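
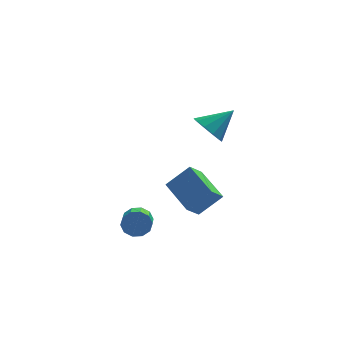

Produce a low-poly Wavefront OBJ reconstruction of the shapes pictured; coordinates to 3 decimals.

v 1.08 0.978 1.501
v 1.651 0.715 0.944
v 2.18 1.422 2.419
v 1.54 1.211 0.838
v 1.253 1.618 0.985
v 0.9 1.78 1.329
v 0.616 1.636 1.739
v 0.509 1.241 2.058
v 0.62 0.745 2.164
v 0.908 0.338 2.017
v 1.261 0.176 1.673
v 1.545 0.32 1.263
v 0.791 2.209 -4.266
v 0.251 1.653 -3.634
v -0.057 3.795 -3.596
v -0.597 3.239 -2.964
v 1.837 2.341 -3.256
v 1.297 1.785 -2.624
v 0.989 3.927 -2.586
v 0.449 3.371 -1.954
v -1.839 1.352 -4.037
v -1.6 1.112 -4.616
v -1.662 -0.291 -4.061
v -1.901 -0.052 -3.483
v -1.278 1.196 -4.369
v -1.34 -0.208 -3.815
v -1.17 1.338 -3.995
v -1.233 -0.065 -3.441
v -1.318 1.486 -3.638
v -1.38 0.083 -3.084
v -1.664 1.583 -3.433
v -1.727 0.179 -2.879
v -2.078 1.591 -3.459
v -2.14 0.188 -2.904
v -2.4 1.508 -3.705
v -2.462 0.104 -3.151
v -2.507 1.365 -4.079
v -2.57 -0.038 -3.525
v -2.36 1.217 -4.436
v -2.422 -0.186 -3.882
v -2.013 1.121 -4.641
v -2.076 -0.283 -4.087
f 2 1 4
f 2 4 3
f 4 1 5
f 4 5 3
f 5 1 6
f 5 6 3
f 6 1 7
f 6 7 3
f 7 1 8
f 7 8 3
f 8 1 9
f 8 9 3
f 9 1 10
f 9 10 3
f 10 1 11
f 10 11 3
f 11 1 12
f 11 12 3
f 12 1 2
f 12 2 3
f 14 16 13
f 17 14 13
f 13 16 15
f 15 17 13
f 14 20 16
f 18 14 17
f 18 20 14
f 16 20 15
f 19 17 15
f 15 20 19
f 19 18 17
f 20 18 19
f 22 21 25
f 22 25 23
f 23 25 26
f 23 26 24
f 25 21 27
f 25 27 26
f 26 27 28
f 26 28 24
f 27 21 29
f 27 29 28
f 28 29 30
f 28 30 24
f 29 21 31
f 29 31 30
f 30 31 32
f 30 32 24
f 31 21 33
f 31 33 32
f 32 33 34
f 32 34 24
f 33 21 35
f 33 35 34
f 34 35 36
f 34 36 24
f 35 21 37
f 35 37 36
f 36 37 38
f 36 38 24
f 37 21 39
f 37 39 38
f 38 39 40
f 38 40 24
f 39 21 41
f 39 41 40
f 40 41 42
f 40 42 24
f 41 21 22
f 41 22 42
f 42 22 23
f 42 23 24



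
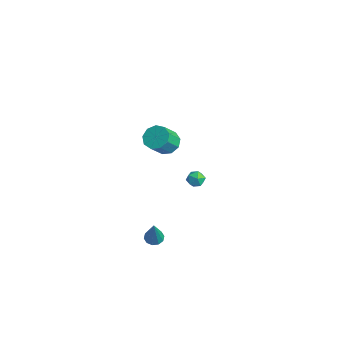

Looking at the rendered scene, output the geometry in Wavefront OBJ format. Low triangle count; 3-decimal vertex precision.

v 3.545 -0.276 -4.749
v 4.099 -0.261 -4.978
v 4.315 -0.664 -2.911
v 4.011 0.082 -4.868
v 3.745 0.289 -4.713
v 3.402 0.28 -4.572
v 3.114 0.058 -4.498
v 2.991 -0.291 -4.52
v 3.079 -0.634 -4.629
v 3.345 -0.84 -4.784
v 3.687 -0.831 -4.926
v 3.975 -0.61 -5
v 0.324 4.545 -3.045
v 0.976 4.472 -2.955
v 0.244 3.508 -3.305
v 0.896 3.435 -3.215
v 0.501 3.547 -2.696
v 0.55 4.187 -2.535
v 0.67 3.793 -3.725
v 0.719 4.433 -3.564
v 1.19 4.007 -3.375
v 1.085 3.855 -2.739
v 0.135 4.125 -3.521
v 0.03 3.973 -2.885
v 3.16 0.781 3.151
v 3.916 0.685 2.774
v 4.336 -0.237 3.853
v 3.58 -0.141 4.229
v 3.935 1.131 3.148
v 4.355 0.208 4.226
v 3.591 1.412 3.523
v 4.011 0.49 4.601
v 3.046 1.399 3.724
v 3.466 0.476 4.802
v 2.554 1.096 3.657
v 2.974 0.174 4.735
v 2.345 0.646 3.353
v 2.766 -0.276 4.431
v 2.518 0.259 2.955
v 2.938 -0.663 4.033
v 2.991 0.117 2.648
v 3.412 -0.806 3.727
v 3.543 0.285 2.577
v 3.964 -0.637 3.655
f 2 1 4
f 2 4 3
f 4 1 5
f 4 5 3
f 5 1 6
f 5 6 3
f 6 1 7
f 6 7 3
f 7 1 8
f 7 8 3
f 8 1 9
f 8 9 3
f 9 1 10
f 9 10 3
f 10 1 11
f 10 11 3
f 11 1 12
f 11 12 3
f 12 1 2
f 12 2 3
f 13 24 18
f 13 18 14
f 13 14 20
f 13 20 23
f 13 23 24
f 14 18 22
f 18 24 17
f 24 23 15
f 23 20 19
f 20 14 21
f 16 22 17
f 16 17 15
f 16 15 19
f 16 19 21
f 16 21 22
f 17 22 18
f 15 17 24
f 19 15 23
f 21 19 20
f 22 21 14
f 26 25 29
f 26 29 27
f 27 29 30
f 27 30 28
f 29 25 31
f 29 31 30
f 30 31 32
f 30 32 28
f 31 25 33
f 31 33 32
f 32 33 34
f 32 34 28
f 33 25 35
f 33 35 34
f 34 35 36
f 34 36 28
f 35 25 37
f 35 37 36
f 36 37 38
f 36 38 28
f 37 25 39
f 37 39 38
f 38 39 40
f 38 40 28
f 39 25 41
f 39 41 40
f 40 41 42
f 40 42 28
f 41 25 43
f 41 43 42
f 42 43 44
f 42 44 28
f 43 25 26
f 43 26 44
f 44 26 27
f 44 27 28



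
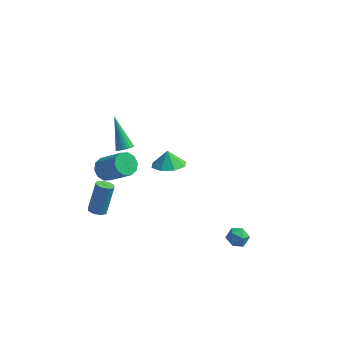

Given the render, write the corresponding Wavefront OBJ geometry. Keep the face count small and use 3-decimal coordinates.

v 4.191 -2.852 -3.32
v 4.649 -3.381 -3.243
v 3.331 -3.599 -3.337
v 3.789 -4.128 -3.26
v 3.677 -3.679 -2.729
v 4.208 -3.217 -2.718
v 3.772 -3.763 -3.862
v 4.303 -3.301 -3.851
v 4.39 -3.944 -3.578
v 4.332 -3.892 -2.877
v 3.648 -3.088 -3.703
v 3.59 -3.036 -3.002
v -4.087 -0.302 -1.964
v -3.704 -0.717 -2.502
v -2.369 -1.333 -1.073
v -2.753 -0.918 -0.536
v -3.512 -0.275 -2.49
v -2.177 -0.891 -1.061
v -3.54 0.157 -2.278
v -2.205 -0.459 -0.849
v -3.777 0.413 -1.946
v -2.442 -0.203 -0.517
v -4.133 0.397 -1.621
v -2.798 -0.219 -0.192
v -4.471 0.113 -1.427
v -3.136 -0.503 0.002
v -4.663 -0.329 -1.439
v -3.328 -0.945 -0.01
v -4.635 -0.761 -1.651
v -3.3 -1.377 -0.222
v -4.398 -1.017 -1.983
v -3.063 -1.633 -0.554
v -4.042 -1.001 -2.308
v -2.707 -1.617 -0.879
v -2.738 -1.193 1.194
v -2.251 -1.079 1.369
v -3.582 0.033 2.746
v -2.281 -0.927 1.233
v -2.381 -0.815 1.09
v -2.535 -0.761 0.963
v -2.72 -0.772 0.872
v -2.908 -0.848 0.829
v -3.07 -0.976 0.842
v -3.181 -1.137 0.909
v -3.225 -1.306 1.019
v -3.195 -1.459 1.155
v -3.095 -1.57 1.298
v -2.941 -1.625 1.425
v -2.756 -1.613 1.516
v -2.568 -1.538 1.559
v -2.406 -1.41 1.546
v -2.295 -1.249 1.479
v -0.987 2.289 -3.647
v 0.002 2.076 -3.406
v -1.133 2.671 -2.713
v -0.086 2.804 -3.717
v -0.702 3.23 -3.987
v -1.485 3.105 -4.058
v -1.976 2.502 -3.889
v -1.888 1.775 -3.578
v -1.272 1.349 -3.308
v -0.489 1.474 -3.237
v -3.77 -3.838 -2.072
v -3.454 -4.264 -1.926
v -3.154 -3.467 -0.261
v -3.47 -3.042 -0.408
v -3.235 -3.957 -2.112
v -2.934 -3.16 -0.447
v -3.329 -3.581 -2.275
v -3.029 -2.784 -0.611
v -3.681 -3.355 -2.32
v -3.381 -2.558 -0.655
v -4.086 -3.413 -2.219
v -3.786 -2.616 -0.554
v -4.306 -3.72 -2.033
v -4.005 -2.923 -0.368
v -4.211 -4.096 -1.869
v -3.911 -3.299 -0.205
v -3.859 -4.322 -1.825
v -3.559 -3.525 -0.16
f 1 12 6
f 1 6 2
f 1 2 8
f 1 8 11
f 1 11 12
f 2 6 10
f 6 12 5
f 12 11 3
f 11 8 7
f 8 2 9
f 4 10 5
f 4 5 3
f 4 3 7
f 4 7 9
f 4 9 10
f 5 10 6
f 3 5 12
f 7 3 11
f 9 7 8
f 10 9 2
f 14 13 17
f 14 17 15
f 15 17 18
f 15 18 16
f 17 13 19
f 17 19 18
f 18 19 20
f 18 20 16
f 19 13 21
f 19 21 20
f 20 21 22
f 20 22 16
f 21 13 23
f 21 23 22
f 22 23 24
f 22 24 16
f 23 13 25
f 23 25 24
f 24 25 26
f 24 26 16
f 25 13 27
f 25 27 26
f 26 27 28
f 26 28 16
f 27 13 29
f 27 29 28
f 28 29 30
f 28 30 16
f 29 13 31
f 29 31 30
f 30 31 32
f 30 32 16
f 31 13 33
f 31 33 32
f 32 33 34
f 32 34 16
f 33 13 14
f 33 14 34
f 34 14 15
f 34 15 16
f 36 35 38
f 36 38 37
f 38 35 39
f 38 39 37
f 39 35 40
f 39 40 37
f 40 35 41
f 40 41 37
f 41 35 42
f 41 42 37
f 42 35 43
f 42 43 37
f 43 35 44
f 43 44 37
f 44 35 45
f 44 45 37
f 45 35 46
f 45 46 37
f 46 35 47
f 46 47 37
f 47 35 48
f 47 48 37
f 48 35 49
f 48 49 37
f 49 35 50
f 49 50 37
f 50 35 51
f 50 51 37
f 51 35 52
f 51 52 37
f 52 35 36
f 52 36 37
f 54 53 56
f 54 56 55
f 56 53 57
f 56 57 55
f 57 53 58
f 57 58 55
f 58 53 59
f 58 59 55
f 59 53 60
f 59 60 55
f 60 53 61
f 60 61 55
f 61 53 62
f 61 62 55
f 62 53 54
f 62 54 55
f 64 63 67
f 64 67 65
f 65 67 68
f 65 68 66
f 67 63 69
f 67 69 68
f 68 69 70
f 68 70 66
f 69 63 71
f 69 71 70
f 70 71 72
f 70 72 66
f 71 63 73
f 71 73 72
f 72 73 74
f 72 74 66
f 73 63 75
f 73 75 74
f 74 75 76
f 74 76 66
f 75 63 77
f 75 77 76
f 76 77 78
f 76 78 66
f 77 63 79
f 77 79 78
f 78 79 80
f 78 80 66
f 79 63 64
f 79 64 80
f 80 64 65
f 80 65 66



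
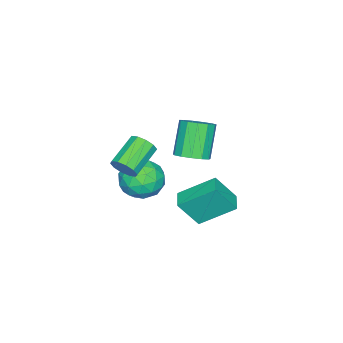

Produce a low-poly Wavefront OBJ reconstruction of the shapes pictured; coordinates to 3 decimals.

v 2.243 -0.29 3.19
v 2.816 0.012 3.625
v 1.85 -0.228 5.064
v 1.277 -0.53 4.63
v 2.558 0.349 3.508
v 1.593 0.108 4.948
v 2.2 0.483 3.291
v 1.235 0.242 4.731
v 1.856 0.371 3.041
v 0.891 0.131 4.481
v 1.635 0.05 2.839
v 0.669 -0.191 4.279
v 1.606 -0.379 2.748
v 0.641 -0.62 4.188
v 1.78 -0.78 2.798
v 0.814 -1.02 4.238
v 2.1 -1.025 2.972
v 1.135 -1.265 4.412
v 2.466 -1.037 3.215
v 1.501 -1.277 4.655
v 2.761 -0.811 3.451
v 1.796 -1.052 4.89
v 2.891 -0.42 3.603
v 1.926 -0.661 5.043
v 2.477 -3.406 1.369
v 2.761 -3.116 1.901
v 1.307 -2.983 2.604
v 1.023 -3.274 2.071
v 2.658 -2.818 1.633
v 1.204 -2.685 2.335
v 2.486 -2.745 1.263
v 1.033 -2.612 1.966
v 2.311 -2.924 0.934
v 0.857 -2.792 1.637
v 2.199 -3.288 0.771
v 0.745 -3.156 1.473
v 2.193 -3.697 0.836
v 0.739 -3.564 1.539
v 2.296 -3.995 1.105
v 0.842 -3.862 1.807
v 2.467 -4.068 1.474
v 1.014 -3.935 2.177
v 2.643 -3.888 1.803
v 1.189 -3.756 2.506
v 2.755 -3.524 1.967
v 1.301 -3.392 2.669
v 2.312 0.088 -0.147
v 1.631 1.491 0.921
v 3.08 0.512 -0.214
v 2.4 1.915 0.854
v 2.82 -0.635 1.126
v 2.14 0.768 2.194
v 3.589 -0.211 1.059
v 2.908 1.192 2.127
v 0.434 -2.715 -1.006
v 1.335 -3.365 -1.098
v -0.595 -4.175 -0.762
v 0.306 -4.825 -0.854
v 0.184 -4.166 0.036
v 0.82 -3.263 -0.115
v -0.08 -4.277 -1.745
v 0.556 -3.374 -1.896
v 1.017 -4.33 -1.555
v 1.18 -4.261 -0.455
v -0.44 -3.279 -1.405
v -0.277 -3.21 -0.305
v 0.975 -2.911 -1.073
v -0.235 -4.629 -0.787
v -0.307 -4.241 -0.264
v 0.223 -4.623 -0.318
v 0.672 -2.852 -0.495
v 1.201 -3.234 -0.55
v 0.525 -3.704 0.117
v -0.461 -4.306 -1.31
v 0.068 -4.688 -1.365
v 0.517 -2.917 -1.542
v 1.047 -3.299 -1.596
v 0.215 -3.836 -1.977
v 1.318 -3.861 -1.396
v 0.713 -4.72 -1.253
v 0.486 -4.397 -1.776
v 0.86 -3.867 -1.865
v 1.413 -3.82 -0.749
v 0.808 -4.679 -0.606
v 0.737 -4.291 -0.083
v 1.11 -3.761 -0.171
v 1.227 -4.388 -1.018
v -0.068 -2.861 -1.254
v -0.673 -3.72 -1.111
v -0.37 -3.779 -1.689
v 0.003 -3.249 -1.777
v 0.027 -2.82 -0.607
v -0.578 -3.679 -0.464
v -0.12 -3.673 0.005
v 0.254 -3.143 -0.084
v -0.487 -3.152 -0.842
f 2 1 5
f 2 5 3
f 3 5 6
f 3 6 4
f 5 1 7
f 5 7 6
f 6 7 8
f 6 8 4
f 7 1 9
f 7 9 8
f 8 9 10
f 8 10 4
f 9 1 11
f 9 11 10
f 10 11 12
f 10 12 4
f 11 1 13
f 11 13 12
f 12 13 14
f 12 14 4
f 13 1 15
f 13 15 14
f 14 15 16
f 14 16 4
f 15 1 17
f 15 17 16
f 16 17 18
f 16 18 4
f 17 1 19
f 17 19 18
f 18 19 20
f 18 20 4
f 19 1 21
f 19 21 20
f 20 21 22
f 20 22 4
f 21 1 23
f 21 23 22
f 22 23 24
f 22 24 4
f 23 1 2
f 23 2 24
f 24 2 3
f 24 3 4
f 26 25 29
f 26 29 27
f 27 29 30
f 27 30 28
f 29 25 31
f 29 31 30
f 30 31 32
f 30 32 28
f 31 25 33
f 31 33 32
f 32 33 34
f 32 34 28
f 33 25 35
f 33 35 34
f 34 35 36
f 34 36 28
f 35 25 37
f 35 37 36
f 36 37 38
f 36 38 28
f 37 25 39
f 37 39 38
f 38 39 40
f 38 40 28
f 39 25 41
f 39 41 40
f 40 41 42
f 40 42 28
f 41 25 43
f 41 43 42
f 42 43 44
f 42 44 28
f 43 25 45
f 43 45 44
f 44 45 46
f 44 46 28
f 45 25 26
f 45 26 46
f 46 26 27
f 46 27 28
f 48 50 47
f 51 48 47
f 47 50 49
f 49 51 47
f 48 54 50
f 52 48 51
f 52 54 48
f 50 54 49
f 53 51 49
f 49 54 53
f 53 52 51
f 54 52 53
f 55 92 71
f 92 66 95
f 71 95 60
f 92 95 71
f 55 71 67
f 71 60 72
f 67 72 56
f 71 72 67
f 55 67 76
f 67 56 77
f 76 77 62
f 67 77 76
f 55 76 88
f 76 62 91
f 88 91 65
f 76 91 88
f 55 88 92
f 88 65 96
f 92 96 66
f 88 96 92
f 56 72 83
f 72 60 86
f 83 86 64
f 72 86 83
f 60 95 73
f 95 66 94
f 73 94 59
f 95 94 73
f 66 96 93
f 96 65 89
f 93 89 57
f 96 89 93
f 65 91 90
f 91 62 78
f 90 78 61
f 91 78 90
f 62 77 82
f 77 56 79
f 82 79 63
f 77 79 82
f 58 84 70
f 84 64 85
f 70 85 59
f 84 85 70
f 58 70 68
f 70 59 69
f 68 69 57
f 70 69 68
f 58 68 75
f 68 57 74
f 75 74 61
f 68 74 75
f 58 75 80
f 75 61 81
f 80 81 63
f 75 81 80
f 58 80 84
f 80 63 87
f 84 87 64
f 80 87 84
f 59 85 73
f 85 64 86
f 73 86 60
f 85 86 73
f 57 69 93
f 69 59 94
f 93 94 66
f 69 94 93
f 61 74 90
f 74 57 89
f 90 89 65
f 74 89 90
f 63 81 82
f 81 61 78
f 82 78 62
f 81 78 82
f 64 87 83
f 87 63 79
f 83 79 56
f 87 79 83



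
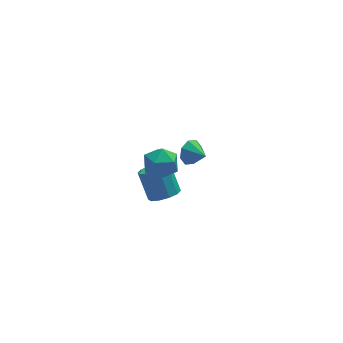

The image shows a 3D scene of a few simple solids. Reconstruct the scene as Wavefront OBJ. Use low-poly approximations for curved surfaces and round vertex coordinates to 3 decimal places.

v -0.219 -0.158 -4.476
v 0.292 0.538 -4.894
v 0.011 1.654 -3.382
v -0.501 0.958 -2.964
v -0.275 0.608 -5.052
v -0.557 1.724 -3.54
v -0.822 0.386 -4.989
v -1.103 1.501 -3.477
v -1.138 -0.045 -4.731
v -1.419 1.071 -3.219
v -1.103 -0.518 -4.375
v -1.385 0.597 -2.863
v -0.731 -0.854 -4.058
v -1.012 0.262 -2.546
v -0.163 -0.924 -3.9
v -0.445 0.192 -2.388
v 0.383 -0.701 -3.963
v 0.102 0.414 -2.451
v 0.699 -0.271 -4.221
v 0.418 0.845 -2.709
v 0.665 0.203 -4.577
v 0.383 1.318 -3.065
v -1.399 -2.983 3.302
v -1.034 -3.467 2.417
v -2.046 -4.493 3.863
v -1.681 -4.977 2.978
v -0.991 -4.618 3.716
v -0.591 -3.685 3.369
v -2.489 -4.275 2.911
v -2.089 -3.342 2.564
v -1.708 -4.266 2.175
v -0.782 -4.478 2.673
v -2.298 -3.482 3.607
v -1.372 -3.694 4.105
v 1.878 1.622 -2.87
v 2.46 1.681 -3.514
v 2.462 0.658 -2.43
v 2.638 2.033 -2.977
v 2.371 2.144 -2.378
v 1.815 1.95 -2.066
v 1.297 1.564 -2.225
v 1.119 1.212 -2.762
v 1.386 1.101 -3.362
v 1.941 1.295 -3.673
f 2 1 5
f 2 5 3
f 3 5 6
f 3 6 4
f 5 1 7
f 5 7 6
f 6 7 8
f 6 8 4
f 7 1 9
f 7 9 8
f 8 9 10
f 8 10 4
f 9 1 11
f 9 11 10
f 10 11 12
f 10 12 4
f 11 1 13
f 11 13 12
f 12 13 14
f 12 14 4
f 13 1 15
f 13 15 14
f 14 15 16
f 14 16 4
f 15 1 17
f 15 17 16
f 16 17 18
f 16 18 4
f 17 1 19
f 17 19 18
f 18 19 20
f 18 20 4
f 19 1 21
f 19 21 20
f 20 21 22
f 20 22 4
f 21 1 2
f 21 2 22
f 22 2 3
f 22 3 4
f 23 34 28
f 23 28 24
f 23 24 30
f 23 30 33
f 23 33 34
f 24 28 32
f 28 34 27
f 34 33 25
f 33 30 29
f 30 24 31
f 26 32 27
f 26 27 25
f 26 25 29
f 26 29 31
f 26 31 32
f 27 32 28
f 25 27 34
f 29 25 33
f 31 29 30
f 32 31 24
f 36 35 38
f 36 38 37
f 38 35 39
f 38 39 37
f 39 35 40
f 39 40 37
f 40 35 41
f 40 41 37
f 41 35 42
f 41 42 37
f 42 35 43
f 42 43 37
f 43 35 44
f 43 44 37
f 44 35 36
f 44 36 37



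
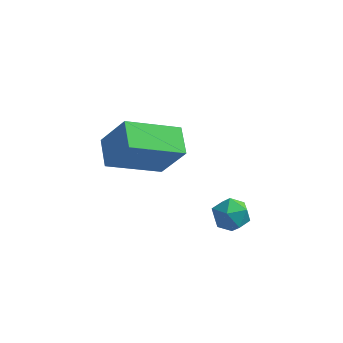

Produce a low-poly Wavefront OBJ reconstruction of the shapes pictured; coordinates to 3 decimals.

v 2.99 -1.789 0.698
v 3.521 -1.364 0.627
v 3.479 -2.256 1.573
v 4.01 -1.831 1.502
v 3.403 -1.589 1.704
v 3.101 -1.301 1.163
v 3.899 -2.319 1.037
v 3.597 -2.031 0.496
v 4.083 -1.692 0.837
v 3.776 -1.241 1.249
v 3.224 -2.379 0.951
v 2.917 -1.928 1.363
v -0.728 -1.28 1.938
v -1.158 -0.352 2.315
v 0.807 -0.21 1.054
v 0.377 0.718 1.43
v 0.123 -1.418 3.25
v -0.307 -0.49 3.626
v 1.658 -0.348 2.365
v 1.228 0.58 2.742
f 1 12 6
f 1 6 2
f 1 2 8
f 1 8 11
f 1 11 12
f 2 6 10
f 6 12 5
f 12 11 3
f 11 8 7
f 8 2 9
f 4 10 5
f 4 5 3
f 4 3 7
f 4 7 9
f 4 9 10
f 5 10 6
f 3 5 12
f 7 3 11
f 9 7 8
f 10 9 2
f 14 16 13
f 17 14 13
f 13 16 15
f 15 17 13
f 14 20 16
f 18 14 17
f 18 20 14
f 16 20 15
f 19 17 15
f 15 20 19
f 19 18 17
f 20 18 19



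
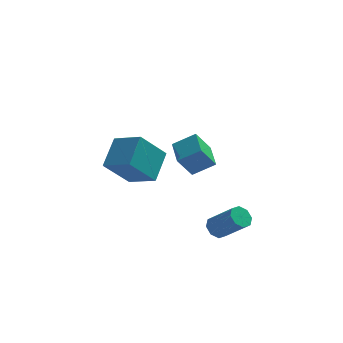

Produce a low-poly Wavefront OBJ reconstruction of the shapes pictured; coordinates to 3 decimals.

v 0.835 -0.003 -2.259
v 1.232 -0.169 -2.706
v 2.262 -0.882 -1.528
v 1.865 -0.717 -1.081
v 1.327 0.261 -2.529
v 2.357 -0.452 -1.351
v 1.134 0.536 -2.194
v 2.164 -0.177 -1.015
v 0.766 0.495 -1.897
v 1.796 -0.218 -0.719
v 0.438 0.162 -1.812
v 1.468 -0.551 -0.634
v 0.343 -0.268 -1.989
v 1.373 -0.981 -0.811
v 0.536 -0.543 -2.325
v 1.566 -1.256 -1.146
v 0.904 -0.502 -2.621
v 1.934 -1.215 -1.443
v -1.02 -2.347 3.591
v -0.006 -2.342 4.213
v -1.189 -1.065 3.855
v -0.174 -1.06 4.478
v -0.366 -2.04 2.522
v 0.649 -2.035 3.145
v -0.534 -0.758 2.787
v 0.48 -0.753 3.409
v -4.219 3.185 -0.064
v -3.683 4.578 0.906
v -3.026 3.761 -1.549
v -2.491 5.154 -0.579
v -3.009 2.286 0.559
v -2.474 3.679 1.529
v -1.817 2.862 -0.926
v -1.281 4.255 0.044
f 2 1 5
f 2 5 3
f 3 5 6
f 3 6 4
f 5 1 7
f 5 7 6
f 6 7 8
f 6 8 4
f 7 1 9
f 7 9 8
f 8 9 10
f 8 10 4
f 9 1 11
f 9 11 10
f 10 11 12
f 10 12 4
f 11 1 13
f 11 13 12
f 12 13 14
f 12 14 4
f 13 1 15
f 13 15 14
f 14 15 16
f 14 16 4
f 15 1 17
f 15 17 16
f 16 17 18
f 16 18 4
f 17 1 2
f 17 2 18
f 18 2 3
f 18 3 4
f 20 22 19
f 23 20 19
f 19 22 21
f 21 23 19
f 20 26 22
f 24 20 23
f 24 26 20
f 22 26 21
f 25 23 21
f 21 26 25
f 25 24 23
f 26 24 25
f 28 30 27
f 31 28 27
f 27 30 29
f 29 31 27
f 28 34 30
f 32 28 31
f 32 34 28
f 30 34 29
f 33 31 29
f 29 34 33
f 33 32 31
f 34 32 33



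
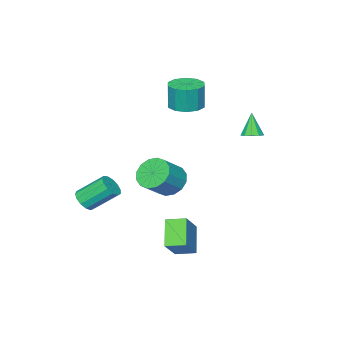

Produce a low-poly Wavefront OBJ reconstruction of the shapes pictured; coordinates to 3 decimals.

v -2.788 -1.064 2.925
v -1.832 -0.897 2.929
v -1.837 -0.909 4.459
v -2.792 -1.076 4.455
v -2.113 -0.367 2.932
v -2.117 -0.379 4.462
v -2.651 -0.104 2.933
v -2.656 -0.115 4.463
v -3.242 -0.207 2.93
v -3.246 -0.219 4.46
v -3.659 -0.638 2.926
v -3.663 -0.649 4.456
v -3.743 -1.231 2.921
v -3.748 -1.243 4.451
v -3.463 -1.761 2.918
v -3.467 -1.773 4.448
v -2.924 -2.025 2.917
v -2.929 -2.036 4.447
v -2.334 -1.921 2.92
v -2.338 -1.933 4.45
v -1.917 -1.491 2.924
v -1.921 -1.502 4.454
v 3.249 -2.202 -2.102
v 3.847 -1.842 -1.971
v 2.969 -0.798 -0.827
v 2.371 -1.158 -0.958
v 3.668 -1.656 -2.278
v 2.79 -0.613 -1.133
v 3.357 -1.644 -2.528
v 2.478 -0.601 -1.384
v 3.011 -1.809 -2.643
v 2.133 -0.765 -1.499
v 2.74 -2.098 -2.587
v 1.862 -1.055 -1.442
v 2.632 -2.421 -2.376
v 1.754 -1.377 -1.232
v 2.719 -2.673 -2.079
v 1.841 -1.63 -0.934
v 2.975 -2.776 -1.789
v 2.096 -1.733 -0.644
v 3.317 -2.697 -1.598
v 2.439 -1.654 -0.454
v 3.638 -2.46 -1.568
v 2.76 -1.417 -0.423
v 3.836 -2.141 -1.707
v 2.958 -1.098 -0.563
v 0.601 1.181 -0.389
v 1.208 1.464 -1.118
v 2.407 1.463 -0.119
v 1.799 1.179 0.609
v 1.037 1.9 -0.911
v 2.235 1.899 0.087
v 0.748 2.144 -0.565
v 1.946 2.143 0.434
v 0.42 2.129 -0.172
v 1.618 2.128 0.827
v 0.141 1.861 0.163
v 1.339 1.86 1.162
v -0.016 1.41 0.35
v 1.183 1.409 1.349
v -0.007 0.897 0.339
v 1.192 0.896 1.338
v 0.165 0.461 0.133
v 1.363 0.46 1.131
v 0.454 0.217 -0.214
v 1.652 0.216 0.785
v 0.782 0.232 -0.607
v 1.98 0.231 0.392
v 1.061 0.5 -0.942
v 2.259 0.499 0.057
v 1.217 0.951 -1.129
v 2.416 0.95 -0.13
v 1.705 2.659 -2.701
v 2.906 3.156 -1.413
v 1.13 3.526 -2.499
v 2.33 4.023 -1.21
v 2.57 3.497 -3.83
v 3.77 3.994 -2.541
v 1.994 4.364 -3.627
v 3.195 4.861 -2.339
v -2.343 3.911 2.726
v -1.924 4.257 2.956
v -2.717 3.509 4.014
v -2.23 4.454 2.928
v -2.579 4.442 2.823
v -2.838 4.228 2.681
v -2.907 3.893 2.556
v -2.761 3.564 2.496
v -2.455 3.368 2.524
v -2.106 3.379 2.629
v -1.847 3.593 2.771
v -1.778 3.929 2.896
f 2 1 5
f 2 5 3
f 3 5 6
f 3 6 4
f 5 1 7
f 5 7 6
f 6 7 8
f 6 8 4
f 7 1 9
f 7 9 8
f 8 9 10
f 8 10 4
f 9 1 11
f 9 11 10
f 10 11 12
f 10 12 4
f 11 1 13
f 11 13 12
f 12 13 14
f 12 14 4
f 13 1 15
f 13 15 14
f 14 15 16
f 14 16 4
f 15 1 17
f 15 17 16
f 16 17 18
f 16 18 4
f 17 1 19
f 17 19 18
f 18 19 20
f 18 20 4
f 19 1 21
f 19 21 20
f 20 21 22
f 20 22 4
f 21 1 2
f 21 2 22
f 22 2 3
f 22 3 4
f 24 23 27
f 24 27 25
f 25 27 28
f 25 28 26
f 27 23 29
f 27 29 28
f 28 29 30
f 28 30 26
f 29 23 31
f 29 31 30
f 30 31 32
f 30 32 26
f 31 23 33
f 31 33 32
f 32 33 34
f 32 34 26
f 33 23 35
f 33 35 34
f 34 35 36
f 34 36 26
f 35 23 37
f 35 37 36
f 36 37 38
f 36 38 26
f 37 23 39
f 37 39 38
f 38 39 40
f 38 40 26
f 39 23 41
f 39 41 40
f 40 41 42
f 40 42 26
f 41 23 43
f 41 43 42
f 42 43 44
f 42 44 26
f 43 23 45
f 43 45 44
f 44 45 46
f 44 46 26
f 45 23 24
f 45 24 46
f 46 24 25
f 46 25 26
f 48 47 51
f 48 51 49
f 49 51 52
f 49 52 50
f 51 47 53
f 51 53 52
f 52 53 54
f 52 54 50
f 53 47 55
f 53 55 54
f 54 55 56
f 54 56 50
f 55 47 57
f 55 57 56
f 56 57 58
f 56 58 50
f 57 47 59
f 57 59 58
f 58 59 60
f 58 60 50
f 59 47 61
f 59 61 60
f 60 61 62
f 60 62 50
f 61 47 63
f 61 63 62
f 62 63 64
f 62 64 50
f 63 47 65
f 63 65 64
f 64 65 66
f 64 66 50
f 65 47 67
f 65 67 66
f 66 67 68
f 66 68 50
f 67 47 69
f 67 69 68
f 68 69 70
f 68 70 50
f 69 47 71
f 69 71 70
f 70 71 72
f 70 72 50
f 71 47 48
f 71 48 72
f 72 48 49
f 72 49 50
f 74 76 73
f 77 74 73
f 73 76 75
f 75 77 73
f 74 80 76
f 78 74 77
f 78 80 74
f 76 80 75
f 79 77 75
f 75 80 79
f 79 78 77
f 80 78 79
f 82 81 84
f 82 84 83
f 84 81 85
f 84 85 83
f 85 81 86
f 85 86 83
f 86 81 87
f 86 87 83
f 87 81 88
f 87 88 83
f 88 81 89
f 88 89 83
f 89 81 90
f 89 90 83
f 90 81 91
f 90 91 83
f 91 81 92
f 91 92 83
f 92 81 82
f 92 82 83



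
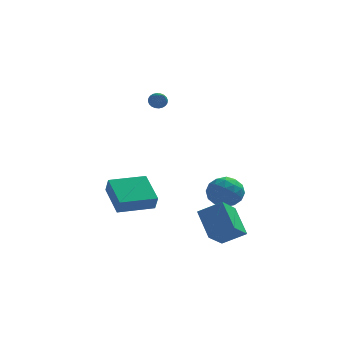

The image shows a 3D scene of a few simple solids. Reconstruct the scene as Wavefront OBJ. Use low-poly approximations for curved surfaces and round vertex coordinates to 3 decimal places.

v -0.274 4.729 3.025
v 0.244 4.84 3.033
v 0.034 3.231 3.955
v 0.18 4.934 3.206
v 0.047 4.997 3.351
v -0.135 5.019 3.447
v -0.338 4.997 3.478
v -0.531 4.934 3.441
v -0.685 4.84 3.34
v -0.777 4.729 3.192
v -0.792 4.618 3.018
v -0.728 4.524 2.845
v -0.595 4.462 2.7
v -0.413 4.44 2.604
v -0.21 4.462 2.572
v -0.017 4.525 2.61
v 0.138 4.619 2.71
v 0.229 4.729 2.859
v 2.996 -1.347 -4.647
v 2.305 -2.458 -3.675
v 2.437 0.026 -3.475
v 1.746 -1.085 -2.503
v 4.254 -1.475 -3.897
v 3.563 -2.586 -2.925
v 3.695 -0.102 -2.725
v 3.004 -1.213 -1.753
v -2.327 -0.074 -3.035
v -2.166 -0.451 -2.166
v -2.966 1.628 -2.179
v -2.805 1.252 -1.31
v -0.395 0.668 -3.07
v -0.234 0.292 -2.201
v -1.034 2.371 -2.214
v -0.873 1.994 -1.345
v 3.836 4.422 -2.653
v 4.335 3.787 -3.389
v 2.265 3.973 -3.331
v 2.764 3.338 -4.067
v 2.768 3.057 -3.01
v 3.74 3.335 -2.591
v 2.86 4.425 -4.129
v 3.832 4.703 -3.71
v 3.732 3.788 -4.301
v 3.676 2.943 -3.61
v 2.924 4.817 -3.11
v 2.868 3.972 -2.419
v 4.224 4.144 -2.961
v 2.376 3.616 -3.759
v 2.379 3.451 -3.137
v 2.672 3.078 -3.57
v 3.874 3.878 -2.492
v 4.167 3.505 -2.925
v 3.246 3.076 -2.703
v 2.433 4.255 -3.795
v 2.726 3.882 -4.228
v 3.928 4.682 -3.15
v 4.221 4.309 -3.583
v 3.354 4.684 -4.017
v 4.163 3.771 -3.931
v 3.239 3.508 -4.329
v 3.296 4.147 -4.365
v 3.867 4.31 -4.119
v 4.129 3.274 -3.524
v 3.206 3.011 -3.923
v 3.208 2.846 -3.302
v 3.779 3.009 -3.055
v 3.775 3.275 -4.06
v 3.394 4.749 -2.797
v 2.471 4.486 -3.196
v 2.821 4.751 -3.665
v 3.392 4.914 -3.418
v 3.361 4.252 -2.391
v 2.437 3.989 -2.789
v 2.733 3.45 -2.601
v 3.304 3.613 -2.355
v 2.825 4.485 -2.66
f 2 1 4
f 2 4 3
f 4 1 5
f 4 5 3
f 5 1 6
f 5 6 3
f 6 1 7
f 6 7 3
f 7 1 8
f 7 8 3
f 8 1 9
f 8 9 3
f 9 1 10
f 9 10 3
f 10 1 11
f 10 11 3
f 11 1 12
f 11 12 3
f 12 1 13
f 12 13 3
f 13 1 14
f 13 14 3
f 14 1 15
f 14 15 3
f 15 1 16
f 15 16 3
f 16 1 17
f 16 17 3
f 17 1 18
f 17 18 3
f 18 1 2
f 18 2 3
f 20 22 19
f 23 20 19
f 19 22 21
f 21 23 19
f 20 26 22
f 24 20 23
f 24 26 20
f 22 26 21
f 25 23 21
f 21 26 25
f 25 24 23
f 26 24 25
f 28 30 27
f 31 28 27
f 27 30 29
f 29 31 27
f 28 34 30
f 32 28 31
f 32 34 28
f 30 34 29
f 33 31 29
f 29 34 33
f 33 32 31
f 34 32 33
f 35 72 51
f 72 46 75
f 51 75 40
f 72 75 51
f 35 51 47
f 51 40 52
f 47 52 36
f 51 52 47
f 35 47 56
f 47 36 57
f 56 57 42
f 47 57 56
f 35 56 68
f 56 42 71
f 68 71 45
f 56 71 68
f 35 68 72
f 68 45 76
f 72 76 46
f 68 76 72
f 36 52 63
f 52 40 66
f 63 66 44
f 52 66 63
f 40 75 53
f 75 46 74
f 53 74 39
f 75 74 53
f 46 76 73
f 76 45 69
f 73 69 37
f 76 69 73
f 45 71 70
f 71 42 58
f 70 58 41
f 71 58 70
f 42 57 62
f 57 36 59
f 62 59 43
f 57 59 62
f 38 64 50
f 64 44 65
f 50 65 39
f 64 65 50
f 38 50 48
f 50 39 49
f 48 49 37
f 50 49 48
f 38 48 55
f 48 37 54
f 55 54 41
f 48 54 55
f 38 55 60
f 55 41 61
f 60 61 43
f 55 61 60
f 38 60 64
f 60 43 67
f 64 67 44
f 60 67 64
f 39 65 53
f 65 44 66
f 53 66 40
f 65 66 53
f 37 49 73
f 49 39 74
f 73 74 46
f 49 74 73
f 41 54 70
f 54 37 69
f 70 69 45
f 54 69 70
f 43 61 62
f 61 41 58
f 62 58 42
f 61 58 62
f 44 67 63
f 67 43 59
f 63 59 36
f 67 59 63



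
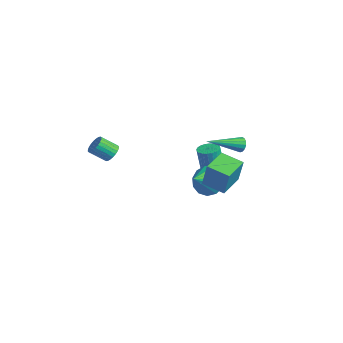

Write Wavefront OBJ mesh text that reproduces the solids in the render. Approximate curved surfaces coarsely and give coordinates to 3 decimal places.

v -0.23 1.399 -2.76
v 0.385 1.393 -1.047
v -1.106 2.723 -2.441
v -0.492 2.718 -0.728
v 0.872 2.222 -3.152
v 1.486 2.217 -1.439
v -0.005 3.547 -2.833
v 0.61 3.541 -1.12
v -1.311 -3.545 0.335
v -0.942 -3.946 0.039
v -1.301 -4.816 0.768
v -1.669 -4.415 1.065
v -0.794 -3.864 0.21
v -1.152 -4.733 0.94
v -0.723 -3.733 0.401
v -1.082 -4.602 1.131
v -0.742 -3.573 0.582
v -1.101 -4.442 1.311
v -0.848 -3.409 0.725
v -1.207 -4.278 1.455
v -1.024 -3.266 0.809
v -1.383 -4.135 1.538
v -1.244 -3.166 0.821
v -1.603 -4.035 1.55
v -1.474 -3.123 0.759
v -1.833 -3.992 1.488
v -1.679 -3.144 0.632
v -2.038 -4.014 1.361
v -1.828 -3.227 0.46
v -2.186 -4.096 1.19
v -1.898 -3.358 0.269
v -2.257 -4.227 0.999
v -1.879 -3.518 0.089
v -2.238 -4.387 0.818
v -1.773 -3.682 -0.055
v -2.132 -4.551 0.675
v -1.597 -3.825 -0.138
v -1.956 -4.694 0.591
v -1.377 -3.925 -0.15
v -1.736 -4.794 0.579
v -1.147 -3.968 -0.088
v -1.506 -4.837 0.641
v -3.654 3.704 -3.736
v -2.975 3.866 -3.687
v -3.026 3.637 -2.215
v -3.706 3.476 -2.264
v -3.09 4.111 -3.653
v -3.142 3.882 -2.181
v -3.292 4.294 -3.631
v -3.343 4.065 -2.16
v -3.548 4.388 -3.626
v -3.6 4.159 -2.154
v -3.821 4.377 -3.637
v -3.873 4.148 -2.165
v -4.068 4.264 -3.663
v -4.12 4.035 -2.192
v -4.252 4.066 -3.7
v -4.304 3.837 -2.229
v -4.346 3.813 -3.743
v -4.397 3.584 -2.272
v -4.334 3.543 -3.785
v -4.385 3.314 -2.313
v -4.218 3.298 -3.819
v -4.27 3.069 -2.347
v -4.017 3.115 -3.84
v -4.068 2.886 -2.369
v -3.76 3.021 -3.846
v -3.812 2.792 -2.374
v -3.487 3.032 -3.835
v -3.539 2.803 -2.363
v -3.24 3.145 -3.808
v -3.292 2.916 -2.337
v -3.056 3.343 -3.771
v -3.108 3.114 -2.3
v -2.963 3.596 -3.728
v -3.014 3.367 -2.257
v -2.212 2.757 -3.959
v -1.689 2.437 -4.861
v -1.568 1.503 -3.141
v -1.311 2.823 -4.568
v -1.218 3.187 -4.083
v -1.441 3.415 -3.558
v -1.909 3.434 -3.16
v -2.473 3.238 -3.016
v -2.954 2.89 -3.172
v -3.2 2.499 -3.577
v -3.132 2.19 -4.104
v -2.772 2.062 -4.584
v -2.234 2.154 -4.867
v 3.542 1.856 2.233
v 3.843 1.979 2.626
v 3.458 -0.156 2.927
v 3.597 2.019 2.713
v 3.336 2.016 2.671
v 3.131 1.97 2.512
v 3.036 1.893 2.278
v 3.077 1.806 2.032
v 3.242 1.733 1.839
v 3.488 1.693 1.753
v 3.749 1.696 1.795
v 3.954 1.742 1.954
v 4.049 1.819 2.188
v 4.008 1.906 2.434
f 2 4 1
f 5 2 1
f 1 4 3
f 3 5 1
f 2 8 4
f 6 2 5
f 6 8 2
f 4 8 3
f 7 5 3
f 3 8 7
f 7 6 5
f 8 6 7
f 10 9 13
f 10 13 11
f 11 13 14
f 11 14 12
f 13 9 15
f 13 15 14
f 14 15 16
f 14 16 12
f 15 9 17
f 15 17 16
f 16 17 18
f 16 18 12
f 17 9 19
f 17 19 18
f 18 19 20
f 18 20 12
f 19 9 21
f 19 21 20
f 20 21 22
f 20 22 12
f 21 9 23
f 21 23 22
f 22 23 24
f 22 24 12
f 23 9 25
f 23 25 24
f 24 25 26
f 24 26 12
f 25 9 27
f 25 27 26
f 26 27 28
f 26 28 12
f 27 9 29
f 27 29 28
f 28 29 30
f 28 30 12
f 29 9 31
f 29 31 30
f 30 31 32
f 30 32 12
f 31 9 33
f 31 33 32
f 32 33 34
f 32 34 12
f 33 9 35
f 33 35 34
f 34 35 36
f 34 36 12
f 35 9 37
f 35 37 36
f 36 37 38
f 36 38 12
f 37 9 39
f 37 39 38
f 38 39 40
f 38 40 12
f 39 9 41
f 39 41 40
f 40 41 42
f 40 42 12
f 41 9 10
f 41 10 42
f 42 10 11
f 42 11 12
f 44 43 47
f 44 47 45
f 45 47 48
f 45 48 46
f 47 43 49
f 47 49 48
f 48 49 50
f 48 50 46
f 49 43 51
f 49 51 50
f 50 51 52
f 50 52 46
f 51 43 53
f 51 53 52
f 52 53 54
f 52 54 46
f 53 43 55
f 53 55 54
f 54 55 56
f 54 56 46
f 55 43 57
f 55 57 56
f 56 57 58
f 56 58 46
f 57 43 59
f 57 59 58
f 58 59 60
f 58 60 46
f 59 43 61
f 59 61 60
f 60 61 62
f 60 62 46
f 61 43 63
f 61 63 62
f 62 63 64
f 62 64 46
f 63 43 65
f 63 65 64
f 64 65 66
f 64 66 46
f 65 43 67
f 65 67 66
f 66 67 68
f 66 68 46
f 67 43 69
f 67 69 68
f 68 69 70
f 68 70 46
f 69 43 71
f 69 71 70
f 70 71 72
f 70 72 46
f 71 43 73
f 71 73 72
f 72 73 74
f 72 74 46
f 73 43 75
f 73 75 74
f 74 75 76
f 74 76 46
f 75 43 44
f 75 44 76
f 76 44 45
f 76 45 46
f 78 77 80
f 78 80 79
f 80 77 81
f 80 81 79
f 81 77 82
f 81 82 79
f 82 77 83
f 82 83 79
f 83 77 84
f 83 84 79
f 84 77 85
f 84 85 79
f 85 77 86
f 85 86 79
f 86 77 87
f 86 87 79
f 87 77 88
f 87 88 79
f 88 77 89
f 88 89 79
f 89 77 78
f 89 78 79
f 91 90 93
f 91 93 92
f 93 90 94
f 93 94 92
f 94 90 95
f 94 95 92
f 95 90 96
f 95 96 92
f 96 90 97
f 96 97 92
f 97 90 98
f 97 98 92
f 98 90 99
f 98 99 92
f 99 90 100
f 99 100 92
f 100 90 101
f 100 101 92
f 101 90 102
f 101 102 92
f 102 90 103
f 102 103 92
f 103 90 91
f 103 91 92



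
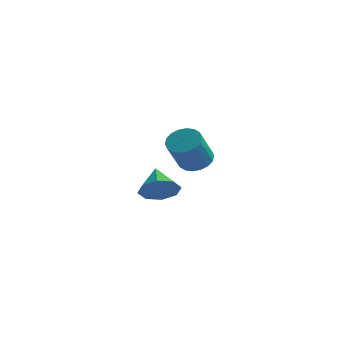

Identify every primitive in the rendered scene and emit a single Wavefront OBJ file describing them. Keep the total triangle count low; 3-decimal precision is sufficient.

v -1.85 -1.629 1.997
v -0.997 -1.286 2.138
v -2.41 -0.531 2.723
v -1.293 -1.041 1.539
v -1.915 -1.141 1.208
v -2.499 -1.526 1.34
v -2.703 -1.971 1.857
v -2.406 -2.216 2.456
v -1.784 -2.117 2.786
v -1.2 -1.731 2.655
v -2.229 4.32 1.238
v -1.503 3.884 1.088
v -1.765 2.924 2.612
v -2.491 3.36 2.762
v -1.382 4.181 1.296
v -1.644 3.222 2.82
v -1.429 4.506 1.493
v -1.691 3.547 3.017
v -1.634 4.794 1.639
v -1.896 3.835 3.163
v -1.957 4.988 1.706
v -2.22 4.029 3.23
v -2.334 5.05 1.68
v -2.596 4.091 3.204
v -2.69 4.967 1.566
v -2.952 4.008 3.09
v -2.955 4.756 1.388
v -3.217 3.796 2.912
v -3.076 4.458 1.18
v -3.338 3.499 2.704
v -3.029 4.133 0.983
v -3.291 3.174 2.507
v -2.824 3.845 0.837
v -3.086 2.886 2.361
v -2.5 3.651 0.77
v -2.763 2.692 2.294
v -2.124 3.589 0.796
v -2.386 2.63 2.32
v -1.768 3.672 0.91
v -2.03 2.713 2.434
f 2 1 4
f 2 4 3
f 4 1 5
f 4 5 3
f 5 1 6
f 5 6 3
f 6 1 7
f 6 7 3
f 7 1 8
f 7 8 3
f 8 1 9
f 8 9 3
f 9 1 10
f 9 10 3
f 10 1 2
f 10 2 3
f 12 11 15
f 12 15 13
f 13 15 16
f 13 16 14
f 15 11 17
f 15 17 16
f 16 17 18
f 16 18 14
f 17 11 19
f 17 19 18
f 18 19 20
f 18 20 14
f 19 11 21
f 19 21 20
f 20 21 22
f 20 22 14
f 21 11 23
f 21 23 22
f 22 23 24
f 22 24 14
f 23 11 25
f 23 25 24
f 24 25 26
f 24 26 14
f 25 11 27
f 25 27 26
f 26 27 28
f 26 28 14
f 27 11 29
f 27 29 28
f 28 29 30
f 28 30 14
f 29 11 31
f 29 31 30
f 30 31 32
f 30 32 14
f 31 11 33
f 31 33 32
f 32 33 34
f 32 34 14
f 33 11 35
f 33 35 34
f 34 35 36
f 34 36 14
f 35 11 37
f 35 37 36
f 36 37 38
f 36 38 14
f 37 11 39
f 37 39 38
f 38 39 40
f 38 40 14
f 39 11 12
f 39 12 40
f 40 12 13
f 40 13 14



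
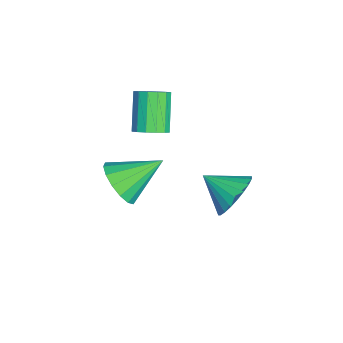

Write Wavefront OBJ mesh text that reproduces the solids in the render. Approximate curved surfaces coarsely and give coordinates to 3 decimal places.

v 0.539 0.932 1.233
v 1.428 0.762 1.582
v 0.061 -0.172 1.907
v 1.285 0.987 1.851
v 1.028 1.204 2.025
v 0.697 1.38 2.078
v 0.343 1.488 2.003
v 0.018 1.511 1.811
v -0.228 1.446 1.53
v -0.357 1.303 1.204
v -0.349 1.103 0.883
v -0.206 0.878 0.615
v 0.05 0.66 0.44
v 0.381 0.484 0.387
v 0.736 0.377 0.462
v 1.061 0.354 0.655
v 1.306 0.419 0.935
v 1.435 0.562 1.261
v -1.711 -1.976 2.593
v -1.237 -1.775 3.036
v -2.374 -1.722 4.23
v -2.849 -1.924 3.787
v -1.366 -1.477 2.9
v -2.503 -1.425 4.094
v -1.588 -1.313 2.681
v -2.725 -1.261 3.876
v -1.843 -1.327 2.439
v -2.98 -1.275 3.633
v -2.063 -1.515 2.238
v -3.2 -1.462 3.432
v -2.188 -1.826 2.132
v -3.326 -1.773 3.326
v -2.186 -2.178 2.15
v -3.323 -2.125 3.344
v -2.057 -2.475 2.286
v -3.194 -2.423 3.48
v -1.835 -2.639 2.504
v -2.972 -2.587 3.699
v -1.58 -2.625 2.747
v -2.717 -2.573 3.941
v -1.36 -2.438 2.948
v -2.497 -2.385 4.142
v -1.234 -2.127 3.054
v -2.372 -2.074 4.248
v -1.936 -3.128 -0.754
v -1.273 -2.613 -1.315
v -2.324 -1.552 0.234
v -1.728 -2.567 -1.568
v -2.24 -2.671 -1.602
v -2.67 -2.897 -1.409
v -2.903 -3.186 -1.041
v -2.878 -3.459 -0.596
v -2.6 -3.643 -0.193
v -2.144 -3.689 0.059
v -1.633 -3.585 0.094
v -1.203 -3.359 -0.099
v -0.97 -3.07 -0.467
v -0.995 -2.797 -0.912
f 2 1 4
f 2 4 3
f 4 1 5
f 4 5 3
f 5 1 6
f 5 6 3
f 6 1 7
f 6 7 3
f 7 1 8
f 7 8 3
f 8 1 9
f 8 9 3
f 9 1 10
f 9 10 3
f 10 1 11
f 10 11 3
f 11 1 12
f 11 12 3
f 12 1 13
f 12 13 3
f 13 1 14
f 13 14 3
f 14 1 15
f 14 15 3
f 15 1 16
f 15 16 3
f 16 1 17
f 16 17 3
f 17 1 18
f 17 18 3
f 18 1 2
f 18 2 3
f 20 19 23
f 20 23 21
f 21 23 24
f 21 24 22
f 23 19 25
f 23 25 24
f 24 25 26
f 24 26 22
f 25 19 27
f 25 27 26
f 26 27 28
f 26 28 22
f 27 19 29
f 27 29 28
f 28 29 30
f 28 30 22
f 29 19 31
f 29 31 30
f 30 31 32
f 30 32 22
f 31 19 33
f 31 33 32
f 32 33 34
f 32 34 22
f 33 19 35
f 33 35 34
f 34 35 36
f 34 36 22
f 35 19 37
f 35 37 36
f 36 37 38
f 36 38 22
f 37 19 39
f 37 39 38
f 38 39 40
f 38 40 22
f 39 19 41
f 39 41 40
f 40 41 42
f 40 42 22
f 41 19 43
f 41 43 42
f 42 43 44
f 42 44 22
f 43 19 20
f 43 20 44
f 44 20 21
f 44 21 22
f 46 45 48
f 46 48 47
f 48 45 49
f 48 49 47
f 49 45 50
f 49 50 47
f 50 45 51
f 50 51 47
f 51 45 52
f 51 52 47
f 52 45 53
f 52 53 47
f 53 45 54
f 53 54 47
f 54 45 55
f 54 55 47
f 55 45 56
f 55 56 47
f 56 45 57
f 56 57 47
f 57 45 58
f 57 58 47
f 58 45 46
f 58 46 47



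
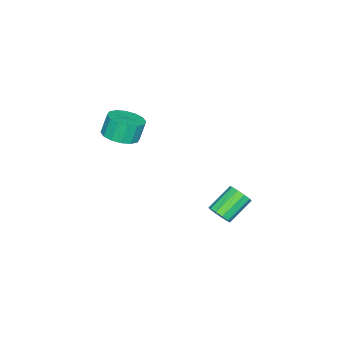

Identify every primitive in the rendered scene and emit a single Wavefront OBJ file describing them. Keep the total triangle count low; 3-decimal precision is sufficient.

v 0.688 -2.148 2.089
v 1.515 -2.584 2.414
v 1.159 -2.407 3.557
v 0.332 -1.972 3.231
v 1.634 -2.087 2.374
v 1.278 -1.911 3.517
v 1.499 -1.607 2.258
v 1.143 -1.43 3.401
v 1.147 -1.271 2.096
v 0.791 -1.095 3.239
v 0.672 -1.171 1.932
v 0.316 -0.994 3.075
v 0.202 -1.332 1.811
v -0.155 -1.156 2.953
v -0.139 -1.713 1.763
v -0.495 -1.536 2.906
v -0.258 -2.209 1.803
v -0.614 -2.033 2.946
v -0.123 -2.69 1.919
v -0.479 -2.513 3.062
v 0.229 -3.025 2.081
v -0.127 -2.849 3.224
v 0.704 -3.126 2.245
v 0.348 -2.949 3.388
v 1.175 -2.964 2.367
v 0.818 -2.788 3.509
v -1.969 2.004 -4.251
v -1.536 2.423 -3.895
v -2.858 2.955 -2.913
v -3.291 2.536 -3.269
v -1.694 2.648 -4.229
v -3.016 3.179 -3.247
v -1.957 2.626 -4.572
v -3.279 3.158 -3.59
v -2.225 2.368 -4.792
v -3.547 2.899 -3.81
v -2.395 1.97 -4.805
v -3.717 2.501 -3.824
v -2.402 1.585 -4.607
v -3.724 2.117 -3.625
v -2.244 1.361 -4.273
v -3.566 1.892 -3.291
v -1.981 1.382 -3.93
v -3.303 1.914 -2.948
v -1.713 1.641 -3.71
v -3.035 2.172 -2.728
v -1.543 2.039 -3.696
v -2.865 2.57 -2.715
f 2 1 5
f 2 5 3
f 3 5 6
f 3 6 4
f 5 1 7
f 5 7 6
f 6 7 8
f 6 8 4
f 7 1 9
f 7 9 8
f 8 9 10
f 8 10 4
f 9 1 11
f 9 11 10
f 10 11 12
f 10 12 4
f 11 1 13
f 11 13 12
f 12 13 14
f 12 14 4
f 13 1 15
f 13 15 14
f 14 15 16
f 14 16 4
f 15 1 17
f 15 17 16
f 16 17 18
f 16 18 4
f 17 1 19
f 17 19 18
f 18 19 20
f 18 20 4
f 19 1 21
f 19 21 20
f 20 21 22
f 20 22 4
f 21 1 23
f 21 23 22
f 22 23 24
f 22 24 4
f 23 1 25
f 23 25 24
f 24 25 26
f 24 26 4
f 25 1 2
f 25 2 26
f 26 2 3
f 26 3 4
f 28 27 31
f 28 31 29
f 29 31 32
f 29 32 30
f 31 27 33
f 31 33 32
f 32 33 34
f 32 34 30
f 33 27 35
f 33 35 34
f 34 35 36
f 34 36 30
f 35 27 37
f 35 37 36
f 36 37 38
f 36 38 30
f 37 27 39
f 37 39 38
f 38 39 40
f 38 40 30
f 39 27 41
f 39 41 40
f 40 41 42
f 40 42 30
f 41 27 43
f 41 43 42
f 42 43 44
f 42 44 30
f 43 27 45
f 43 45 44
f 44 45 46
f 44 46 30
f 45 27 47
f 45 47 46
f 46 47 48
f 46 48 30
f 47 27 28
f 47 28 48
f 48 28 29
f 48 29 30



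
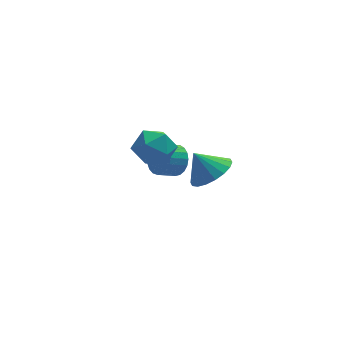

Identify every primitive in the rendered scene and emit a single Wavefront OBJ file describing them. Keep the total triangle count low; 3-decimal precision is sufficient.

v -0.012 1.856 -0.947
v 0.935 1.743 -0.412
v -0.155 0.097 -1.068
v 0.792 -0.016 -0.533
v -0.09 0.359 -0.008
v -0.002 1.446 0.066
v 0.782 0.394 -1.546
v 0.87 1.481 -1.472
v 1.426 0.839 -0.783
v 0.886 0.818 0.168
v -0.106 1.022 -1.648
v -0.646 1.001 -0.697
v 1.823 3.183 -3.678
v 2.072 3.579 -2.956
v 1.205 3.293 -2.5
v 0.957 2.897 -3.222
v 1.896 3.839 -3.127
v 1.03 3.553 -2.671
v 1.708 3.986 -3.393
v 0.841 3.7 -2.937
v 1.54 3.994 -3.708
v 0.673 3.708 -3.253
v 1.42 3.862 -4.018
v 0.554 3.576 -3.563
v 1.371 3.612 -4.27
v 0.504 3.326 -3.814
v 1.399 3.288 -4.418
v 0.533 3.002 -3.963
v 1.501 2.946 -4.439
v 0.635 2.66 -3.984
v 1.659 2.645 -4.328
v 0.792 2.359 -3.873
v 1.845 2.437 -4.105
v 0.978 2.151 -3.649
v 2.027 2.358 -3.808
v 1.161 2.072 -3.352
v 2.174 2.421 -3.488
v 1.308 2.135 -3.032
v 2.261 2.616 -3.201
v 1.394 2.33 -2.746
v 2.272 2.91 -2.997
v 1.405 2.624 -2.541
v 2.205 3.25 -2.91
v 1.338 2.964 -2.454
v 2.249 -2.336 -0.061
v 3.127 -2.415 0.546
v 1.551 -1.944 1.001
v 3.145 -1.965 0.392
v 2.986 -1.588 0.148
v 2.681 -1.36 -0.138
v 2.29 -1.325 -0.408
v 1.891 -1.49 -0.609
v 1.564 -1.822 -0.702
v 1.372 -2.257 -0.668
v 1.353 -2.707 -0.513
v 1.513 -3.084 -0.269
v 1.818 -3.312 0.016
v 2.209 -3.347 0.286
v 2.607 -3.182 0.487
v 2.935 -2.85 0.58
f 1 12 6
f 1 6 2
f 1 2 8
f 1 8 11
f 1 11 12
f 2 6 10
f 6 12 5
f 12 11 3
f 11 8 7
f 8 2 9
f 4 10 5
f 4 5 3
f 4 3 7
f 4 7 9
f 4 9 10
f 5 10 6
f 3 5 12
f 7 3 11
f 9 7 8
f 10 9 2
f 14 13 17
f 14 17 15
f 15 17 18
f 15 18 16
f 17 13 19
f 17 19 18
f 18 19 20
f 18 20 16
f 19 13 21
f 19 21 20
f 20 21 22
f 20 22 16
f 21 13 23
f 21 23 22
f 22 23 24
f 22 24 16
f 23 13 25
f 23 25 24
f 24 25 26
f 24 26 16
f 25 13 27
f 25 27 26
f 26 27 28
f 26 28 16
f 27 13 29
f 27 29 28
f 28 29 30
f 28 30 16
f 29 13 31
f 29 31 30
f 30 31 32
f 30 32 16
f 31 13 33
f 31 33 32
f 32 33 34
f 32 34 16
f 33 13 35
f 33 35 34
f 34 35 36
f 34 36 16
f 35 13 37
f 35 37 36
f 36 37 38
f 36 38 16
f 37 13 39
f 37 39 38
f 38 39 40
f 38 40 16
f 39 13 41
f 39 41 40
f 40 41 42
f 40 42 16
f 41 13 43
f 41 43 42
f 42 43 44
f 42 44 16
f 43 13 14
f 43 14 44
f 44 14 15
f 44 15 16
f 46 45 48
f 46 48 47
f 48 45 49
f 48 49 47
f 49 45 50
f 49 50 47
f 50 45 51
f 50 51 47
f 51 45 52
f 51 52 47
f 52 45 53
f 52 53 47
f 53 45 54
f 53 54 47
f 54 45 55
f 54 55 47
f 55 45 56
f 55 56 47
f 56 45 57
f 56 57 47
f 57 45 58
f 57 58 47
f 58 45 59
f 58 59 47
f 59 45 60
f 59 60 47
f 60 45 46
f 60 46 47



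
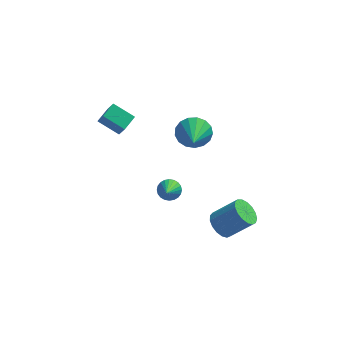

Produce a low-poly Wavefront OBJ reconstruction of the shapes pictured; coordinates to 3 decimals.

v -3.481 3.08 1.78
v -4.713 3.497 2.465
v -3.017 3.976 2.069
v -4.249 4.393 2.754
v -3.091 2.547 2.806
v -4.323 2.964 3.491
v -2.627 3.443 3.095
v -3.859 3.86 3.78
v 0.732 2.046 3.337
v 1.303 1.706 2.537
v 0.848 0.294 4.163
v 1.641 1.88 2.858
v 1.77 2.092 3.29
v 1.662 2.293 3.732
v 1.341 2.438 4.084
v 0.88 2.493 4.264
v 0.386 2.445 4.232
v -0.029 2.306 3.995
v -0.27 2.107 3.608
v -0.281 1.894 3.158
v -0.06 1.716 2.749
v 0.343 1.614 2.475
v 0.835 1.61 2.398
v -0.526 1.189 -1.179
v 0.127 1.041 -1.347
v -0.534 -0.409 0.199
v 0.163 1.215 -1.144
v 0.094 1.385 -0.948
v -0.069 1.525 -0.786
v -0.302 1.615 -0.684
v -0.569 1.639 -0.658
v -0.829 1.594 -0.711
v -1.043 1.488 -0.835
v -1.178 1.337 -1.012
v -1.214 1.163 -1.214
v -1.145 0.992 -1.411
v -0.982 0.852 -1.572
v -0.749 0.763 -1.674
v -0.482 0.739 -1.7
v -0.222 0.783 -1.647
v -0.008 0.889 -1.523
v 2.486 -1.301 -1.476
v 3.002 -0.867 -2.042
v 4.329 -0.786 -0.771
v 3.814 -1.219 -0.204
v 2.792 -0.561 -1.842
v 4.12 -0.48 -0.571
v 2.512 -0.425 -1.559
v 3.84 -0.344 -0.287
v 2.226 -0.489 -1.256
v 3.554 -0.408 0.015
v 2 -0.739 -1.004
v 3.328 -0.658 0.268
v 1.885 -1.118 -0.86
v 3.213 -1.037 0.412
v 1.908 -1.538 -0.856
v 3.236 -1.457 0.415
v 2.063 -1.905 -0.995
v 3.391 -1.823 0.276
v 2.315 -2.132 -1.244
v 3.643 -2.051 0.027
v 2.607 -2.17 -1.546
v 3.934 -2.088 -0.275
v 2.87 -2.008 -1.832
v 4.198 -1.926 -0.56
v 3.046 -1.684 -2.036
v 4.374 -1.603 -0.765
v 3.094 -1.272 -2.112
v 4.421 -1.191 -0.84
f 2 4 1
f 5 2 1
f 1 4 3
f 3 5 1
f 2 8 4
f 6 2 5
f 6 8 2
f 4 8 3
f 7 5 3
f 3 8 7
f 7 6 5
f 8 6 7
f 10 9 12
f 10 12 11
f 12 9 13
f 12 13 11
f 13 9 14
f 13 14 11
f 14 9 15
f 14 15 11
f 15 9 16
f 15 16 11
f 16 9 17
f 16 17 11
f 17 9 18
f 17 18 11
f 18 9 19
f 18 19 11
f 19 9 20
f 19 20 11
f 20 9 21
f 20 21 11
f 21 9 22
f 21 22 11
f 22 9 23
f 22 23 11
f 23 9 10
f 23 10 11
f 25 24 27
f 25 27 26
f 27 24 28
f 27 28 26
f 28 24 29
f 28 29 26
f 29 24 30
f 29 30 26
f 30 24 31
f 30 31 26
f 31 24 32
f 31 32 26
f 32 24 33
f 32 33 26
f 33 24 34
f 33 34 26
f 34 24 35
f 34 35 26
f 35 24 36
f 35 36 26
f 36 24 37
f 36 37 26
f 37 24 38
f 37 38 26
f 38 24 39
f 38 39 26
f 39 24 40
f 39 40 26
f 40 24 41
f 40 41 26
f 41 24 25
f 41 25 26
f 43 42 46
f 43 46 44
f 44 46 47
f 44 47 45
f 46 42 48
f 46 48 47
f 47 48 49
f 47 49 45
f 48 42 50
f 48 50 49
f 49 50 51
f 49 51 45
f 50 42 52
f 50 52 51
f 51 52 53
f 51 53 45
f 52 42 54
f 52 54 53
f 53 54 55
f 53 55 45
f 54 42 56
f 54 56 55
f 55 56 57
f 55 57 45
f 56 42 58
f 56 58 57
f 57 58 59
f 57 59 45
f 58 42 60
f 58 60 59
f 59 60 61
f 59 61 45
f 60 42 62
f 60 62 61
f 61 62 63
f 61 63 45
f 62 42 64
f 62 64 63
f 63 64 65
f 63 65 45
f 64 42 66
f 64 66 65
f 65 66 67
f 65 67 45
f 66 42 68
f 66 68 67
f 67 68 69
f 67 69 45
f 68 42 43
f 68 43 69
f 69 43 44
f 69 44 45



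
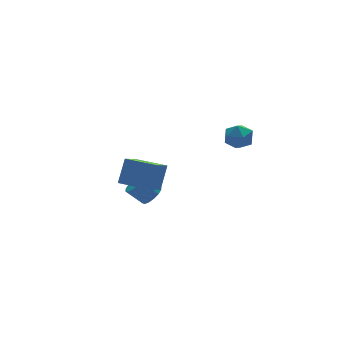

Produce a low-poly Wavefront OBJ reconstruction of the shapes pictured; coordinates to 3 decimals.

v -1.631 2.337 -3.814
v -1.26 1.977 -3.284
v -2.018 2.504 -2.396
v -2.389 2.863 -2.926
v -1.076 2.311 -3.325
v -1.834 2.837 -2.437
v -1.041 2.651 -3.497
v -1.799 3.178 -2.609
v -1.164 2.908 -3.753
v -1.921 3.434 -2.866
v -1.412 3.011 -4.026
v -2.17 3.537 -3.139
v -1.719 2.934 -4.242
v -2.476 3.46 -3.355
v -2.002 2.696 -4.344
v -2.76 3.223 -3.456
v -2.186 2.363 -4.303
v -2.944 2.889 -3.415
v -2.221 2.022 -4.131
v -2.979 2.549 -3.243
v -2.099 1.766 -3.874
v -2.856 2.292 -2.987
v -1.85 1.663 -3.601
v -2.608 2.189 -2.714
v -1.544 1.74 -3.385
v -2.301 2.266 -2.498
v -2.049 0.53 -2.152
v -3.098 -0.29 -1.338
v -3.174 1.986 -2.135
v -4.223 1.167 -1.322
v -1.377 1.033 -0.778
v -2.426 0.214 0.035
v -2.502 2.49 -0.762
v -3.551 1.67 0.052
v -0.374 -3.301 3.12
v 0.391 -2.909 3.181
v 0.089 -4.331 3.939
v 0.854 -3.939 4
v 0.161 -3.591 4.376
v -0.125 -2.954 3.87
v 0.605 -4.286 3.25
v 0.319 -3.649 2.744
v 0.997 -3.518 3.261
v 0.722 -3.088 3.957
v -0.242 -4.152 3.163
v -0.517 -3.722 3.859
f 2 1 5
f 2 5 3
f 3 5 6
f 3 6 4
f 5 1 7
f 5 7 6
f 6 7 8
f 6 8 4
f 7 1 9
f 7 9 8
f 8 9 10
f 8 10 4
f 9 1 11
f 9 11 10
f 10 11 12
f 10 12 4
f 11 1 13
f 11 13 12
f 12 13 14
f 12 14 4
f 13 1 15
f 13 15 14
f 14 15 16
f 14 16 4
f 15 1 17
f 15 17 16
f 16 17 18
f 16 18 4
f 17 1 19
f 17 19 18
f 18 19 20
f 18 20 4
f 19 1 21
f 19 21 20
f 20 21 22
f 20 22 4
f 21 1 23
f 21 23 22
f 22 23 24
f 22 24 4
f 23 1 25
f 23 25 24
f 24 25 26
f 24 26 4
f 25 1 2
f 25 2 26
f 26 2 3
f 26 3 4
f 28 30 27
f 31 28 27
f 27 30 29
f 29 31 27
f 28 34 30
f 32 28 31
f 32 34 28
f 30 34 29
f 33 31 29
f 29 34 33
f 33 32 31
f 34 32 33
f 35 46 40
f 35 40 36
f 35 36 42
f 35 42 45
f 35 45 46
f 36 40 44
f 40 46 39
f 46 45 37
f 45 42 41
f 42 36 43
f 38 44 39
f 38 39 37
f 38 37 41
f 38 41 43
f 38 43 44
f 39 44 40
f 37 39 46
f 41 37 45
f 43 41 42
f 44 43 36



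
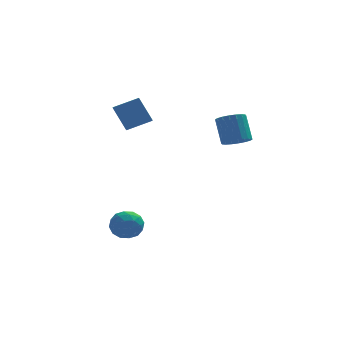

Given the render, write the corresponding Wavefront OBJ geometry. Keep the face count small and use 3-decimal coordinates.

v 2.854 -1.489 3.031
v 3.448 -0.857 2.725
v 3.221 0.121 4.303
v 2.626 -0.511 4.609
v 3.088 -0.718 2.587
v 2.861 0.26 4.165
v 2.682 -0.732 2.537
v 2.455 0.246 4.115
v 2.31 -0.895 2.585
v 2.083 0.082 4.163
v 2.045 -1.177 2.721
v 1.818 -0.199 4.299
v 1.941 -1.52 2.919
v 1.714 -0.542 4.497
v 2.017 -1.857 3.139
v 1.79 -0.879 4.716
v 2.259 -2.121 3.337
v 2.032 -1.143 4.915
v 2.619 -2.26 3.475
v 2.392 -1.282 5.053
v 3.025 -2.246 3.525
v 2.798 -1.268 5.103
v 3.397 -2.082 3.477
v 3.17 -1.105 5.055
v 3.662 -1.801 3.341
v 3.435 -0.823 4.919
v 3.766 -1.458 3.143
v 3.539 -0.48 4.721
v 3.69 -1.121 2.924
v 3.463 -0.143 4.501
v -3.815 4.204 3.95
v -3.906 3.449 4.282
v -2.218 4.311 4.632
v -2.309 3.556 4.964
v -3.091 3.424 2.376
v -3.182 2.669 2.708
v -1.494 3.531 3.058
v -1.585 2.776 3.39
v -4.388 -0.054 -3.555
v -3.418 0.472 -3.514
v -3.562 -1.532 -4.126
v -2.592 -1.006 -4.085
v -3.126 -1.253 -3.151
v -3.636 -0.34 -2.798
v -3.344 -0.72 -4.842
v -3.854 0.193 -4.489
v -2.773 0.06 -4.31
v -2.638 -0.269 -3.264
v -4.342 -0.791 -4.376
v -4.207 -1.12 -3.33
v -3.975 0.338 -3.484
v -3.005 -1.398 -4.156
v -3.318 -1.544 -3.607
v -2.748 -1.235 -3.583
v -4.104 -0.139 -3.063
v -3.534 0.171 -3.039
v -3.362 -0.843 -2.826
v -3.446 -1.231 -4.601
v -2.876 -0.921 -4.577
v -4.232 0.175 -4.057
v -3.662 0.484 -4.033
v -3.618 -0.217 -4.814
v -3.026 0.406 -3.928
v -2.541 -0.463 -4.264
v -2.982 -0.295 -4.709
v -3.282 0.242 -4.501
v -2.947 0.212 -3.313
v -2.462 -0.656 -3.649
v -2.775 -0.802 -3.1
v -3.075 -0.265 -2.893
v -2.568 -0.03 -3.781
v -4.518 -0.404 -3.991
v -4.033 -1.272 -4.327
v -3.905 -0.795 -4.747
v -4.205 -0.258 -4.54
v -4.439 -0.597 -3.376
v -3.954 -1.466 -3.712
v -3.698 -1.302 -3.139
v -3.998 -0.765 -2.931
v -4.412 -1.03 -3.859
f 2 1 5
f 2 5 3
f 3 5 6
f 3 6 4
f 5 1 7
f 5 7 6
f 6 7 8
f 6 8 4
f 7 1 9
f 7 9 8
f 8 9 10
f 8 10 4
f 9 1 11
f 9 11 10
f 10 11 12
f 10 12 4
f 11 1 13
f 11 13 12
f 12 13 14
f 12 14 4
f 13 1 15
f 13 15 14
f 14 15 16
f 14 16 4
f 15 1 17
f 15 17 16
f 16 17 18
f 16 18 4
f 17 1 19
f 17 19 18
f 18 19 20
f 18 20 4
f 19 1 21
f 19 21 20
f 20 21 22
f 20 22 4
f 21 1 23
f 21 23 22
f 22 23 24
f 22 24 4
f 23 1 25
f 23 25 24
f 24 25 26
f 24 26 4
f 25 1 27
f 25 27 26
f 26 27 28
f 26 28 4
f 27 1 29
f 27 29 28
f 28 29 30
f 28 30 4
f 29 1 2
f 29 2 30
f 30 2 3
f 30 3 4
f 32 34 31
f 35 32 31
f 31 34 33
f 33 35 31
f 32 38 34
f 36 32 35
f 36 38 32
f 34 38 33
f 37 35 33
f 33 38 37
f 37 36 35
f 38 36 37
f 39 76 55
f 76 50 79
f 55 79 44
f 76 79 55
f 39 55 51
f 55 44 56
f 51 56 40
f 55 56 51
f 39 51 60
f 51 40 61
f 60 61 46
f 51 61 60
f 39 60 72
f 60 46 75
f 72 75 49
f 60 75 72
f 39 72 76
f 72 49 80
f 76 80 50
f 72 80 76
f 40 56 67
f 56 44 70
f 67 70 48
f 56 70 67
f 44 79 57
f 79 50 78
f 57 78 43
f 79 78 57
f 50 80 77
f 80 49 73
f 77 73 41
f 80 73 77
f 49 75 74
f 75 46 62
f 74 62 45
f 75 62 74
f 46 61 66
f 61 40 63
f 66 63 47
f 61 63 66
f 42 68 54
f 68 48 69
f 54 69 43
f 68 69 54
f 42 54 52
f 54 43 53
f 52 53 41
f 54 53 52
f 42 52 59
f 52 41 58
f 59 58 45
f 52 58 59
f 42 59 64
f 59 45 65
f 64 65 47
f 59 65 64
f 42 64 68
f 64 47 71
f 68 71 48
f 64 71 68
f 43 69 57
f 69 48 70
f 57 70 44
f 69 70 57
f 41 53 77
f 53 43 78
f 77 78 50
f 53 78 77
f 45 58 74
f 58 41 73
f 74 73 49
f 58 73 74
f 47 65 66
f 65 45 62
f 66 62 46
f 65 62 66
f 48 71 67
f 71 47 63
f 67 63 40
f 71 63 67



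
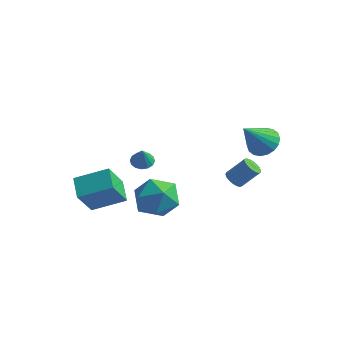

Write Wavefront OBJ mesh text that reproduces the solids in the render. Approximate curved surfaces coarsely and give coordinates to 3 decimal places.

v 1.397 1.285 -0.917
v 1.737 1.489 -1.284
v 2.483 1.96 -0.329
v 2.143 1.755 0.037
v 1.58 1.669 -1.25
v 2.327 2.139 -0.295
v 1.387 1.772 -1.15
v 2.134 2.242 -0.196
v 1.197 1.779 -1.004
v 1.943 2.249 -0.05
v 1.045 1.688 -0.841
v 1.792 2.158 0.113
v 0.964 1.517 -0.693
v 1.71 1.987 0.261
v 0.968 1.3 -0.59
v 1.714 1.771 0.365
v 1.057 1.08 -0.551
v 1.803 1.551 0.404
v 1.213 0.901 -0.585
v 1.96 1.371 0.37
v 1.406 0.798 -0.684
v 2.153 1.268 0.27
v 1.597 0.791 -0.83
v 2.343 1.261 0.124
v 1.748 0.882 -0.993
v 2.495 1.352 -0.039
v 1.83 1.053 -1.141
v 2.576 1.523 -0.187
v 1.826 1.269 -1.245
v 2.572 1.74 -0.29
v -3.797 1.628 -1.546
v -3.25 1.897 -1.562
v -3.583 1.252 -0.514
v -3.444 2.115 -1.443
v -3.733 2.202 -1.351
v -4.04 2.136 -1.311
v -4.281 1.934 -1.335
v -4.392 1.649 -1.415
v -4.345 1.359 -1.531
v -4.15 1.141 -1.65
v -3.861 1.054 -1.742
v -3.555 1.12 -1.782
v -3.314 1.322 -1.758
v -3.202 1.607 -1.678
v -1.442 -3.161 0.148
v -0.933 -2.642 -0.819
v 0.333 -3.578 0.859
v 0.842 -3.059 -0.108
v 0.262 -2.38 0.708
v -0.834 -2.122 0.269
v 0.234 -4.098 -0.229
v -0.862 -3.84 -0.668
v 0.103 -3.221 -1.051
v 0.12 -2.16 -0.472
v -0.72 -4.06 0.512
v -0.703 -2.999 1.091
v 2.531 2.044 1.664
v 3.05 2.508 2.202
v 2.049 0.876 3.136
v 2.705 2.691 2.234
v 2.326 2.746 2.154
v 1.987 2.661 1.976
v 1.756 2.455 1.736
v 1.679 2.167 1.482
v 1.77 1.854 1.265
v 2.012 1.58 1.126
v 2.357 1.397 1.094
v 2.736 1.342 1.174
v 3.075 1.427 1.352
v 3.306 1.633 1.592
v 3.383 1.921 1.845
v 3.292 2.234 2.063
v -3.556 -3.53 -1.767
v -3.685 -4.536 -0.255
v -4.291 -2.66 -1.25
v -4.419 -3.666 0.261
v -2.121 -2.714 -1.101
v -2.249 -3.72 0.41
v -2.855 -1.844 -0.585
v -2.984 -2.85 0.927
f 2 1 5
f 2 5 3
f 3 5 6
f 3 6 4
f 5 1 7
f 5 7 6
f 6 7 8
f 6 8 4
f 7 1 9
f 7 9 8
f 8 9 10
f 8 10 4
f 9 1 11
f 9 11 10
f 10 11 12
f 10 12 4
f 11 1 13
f 11 13 12
f 12 13 14
f 12 14 4
f 13 1 15
f 13 15 14
f 14 15 16
f 14 16 4
f 15 1 17
f 15 17 16
f 16 17 18
f 16 18 4
f 17 1 19
f 17 19 18
f 18 19 20
f 18 20 4
f 19 1 21
f 19 21 20
f 20 21 22
f 20 22 4
f 21 1 23
f 21 23 22
f 22 23 24
f 22 24 4
f 23 1 25
f 23 25 24
f 24 25 26
f 24 26 4
f 25 1 27
f 25 27 26
f 26 27 28
f 26 28 4
f 27 1 29
f 27 29 28
f 28 29 30
f 28 30 4
f 29 1 2
f 29 2 30
f 30 2 3
f 30 3 4
f 32 31 34
f 32 34 33
f 34 31 35
f 34 35 33
f 35 31 36
f 35 36 33
f 36 31 37
f 36 37 33
f 37 31 38
f 37 38 33
f 38 31 39
f 38 39 33
f 39 31 40
f 39 40 33
f 40 31 41
f 40 41 33
f 41 31 42
f 41 42 33
f 42 31 43
f 42 43 33
f 43 31 44
f 43 44 33
f 44 31 32
f 44 32 33
f 45 56 50
f 45 50 46
f 45 46 52
f 45 52 55
f 45 55 56
f 46 50 54
f 50 56 49
f 56 55 47
f 55 52 51
f 52 46 53
f 48 54 49
f 48 49 47
f 48 47 51
f 48 51 53
f 48 53 54
f 49 54 50
f 47 49 56
f 51 47 55
f 53 51 52
f 54 53 46
f 58 57 60
f 58 60 59
f 60 57 61
f 60 61 59
f 61 57 62
f 61 62 59
f 62 57 63
f 62 63 59
f 63 57 64
f 63 64 59
f 64 57 65
f 64 65 59
f 65 57 66
f 65 66 59
f 66 57 67
f 66 67 59
f 67 57 68
f 67 68 59
f 68 57 69
f 68 69 59
f 69 57 70
f 69 70 59
f 70 57 71
f 70 71 59
f 71 57 72
f 71 72 59
f 72 57 58
f 72 58 59
f 74 76 73
f 77 74 73
f 73 76 75
f 75 77 73
f 74 80 76
f 78 74 77
f 78 80 74
f 76 80 75
f 79 77 75
f 75 80 79
f 79 78 77
f 80 78 79



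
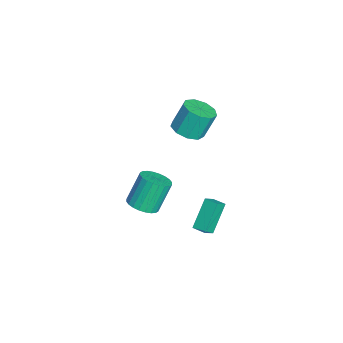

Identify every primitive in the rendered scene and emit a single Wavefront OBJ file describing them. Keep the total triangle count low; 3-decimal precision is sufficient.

v -2.761 0.961 2.184
v -1.798 0.963 2.368
v -2.097 1.64 3.92
v -3.059 1.639 3.736
v -1.978 1.542 2.081
v -2.276 2.219 3.634
v -2.524 1.849 1.842
v -2.822 2.526 3.395
v -3.181 1.741 1.763
v -3.479 2.418 3.316
v -3.641 1.268 1.881
v -3.939 1.945 3.434
v -3.69 0.652 2.14
v -3.988 1.329 3.693
v -3.303 0.18 2.42
v -3.602 0.857 3.973
v -2.663 0.075 2.589
v -2.962 0.752 4.142
v -2.069 0.384 2.568
v -2.367 1.061 4.121
v -1.455 -1.424 -3.223
v -0.663 -0.927 -3.126
v -1.334 -0.199 -1.399
v -2.125 -0.696 -1.497
v -0.875 -0.689 -3.308
v -1.545 0.039 -1.582
v -1.175 -0.564 -3.478
v -1.845 0.165 -1.751
v -1.518 -0.569 -3.608
v -2.188 0.159 -1.882
v -1.851 -0.704 -3.68
v -2.521 0.024 -1.954
v -2.123 -0.95 -3.683
v -2.794 -0.221 -1.957
v -2.294 -1.267 -3.616
v -2.965 -0.539 -1.889
v -2.338 -1.608 -3.488
v -3.008 -0.88 -1.762
v -2.246 -1.921 -3.321
v -2.917 -1.193 -1.594
v -2.035 -2.159 -3.138
v -2.705 -1.431 -1.412
v -1.735 -2.285 -2.969
v -2.405 -1.556 -1.242
v -1.392 -2.279 -2.838
v -2.062 -1.551 -1.112
v -1.059 -2.144 -2.766
v -1.729 -1.416 -1.04
v -0.786 -1.899 -2.763
v -1.457 -1.17 -1.037
v -0.615 -1.581 -2.831
v -1.286 -0.853 -1.104
v -0.572 -1.24 -2.958
v -1.242 -0.512 -1.232
v -2.121 2.384 -3.273
v -1.625 1.944 -2.741
v -1.611 3.048 -3.198
v -1.116 2.608 -2.666
v -1.044 1.732 -4.814
v -0.549 1.292 -4.282
v -0.535 2.396 -4.739
v -0.039 1.956 -4.207
f 2 1 5
f 2 5 3
f 3 5 6
f 3 6 4
f 5 1 7
f 5 7 6
f 6 7 8
f 6 8 4
f 7 1 9
f 7 9 8
f 8 9 10
f 8 10 4
f 9 1 11
f 9 11 10
f 10 11 12
f 10 12 4
f 11 1 13
f 11 13 12
f 12 13 14
f 12 14 4
f 13 1 15
f 13 15 14
f 14 15 16
f 14 16 4
f 15 1 17
f 15 17 16
f 16 17 18
f 16 18 4
f 17 1 19
f 17 19 18
f 18 19 20
f 18 20 4
f 19 1 2
f 19 2 20
f 20 2 3
f 20 3 4
f 22 21 25
f 22 25 23
f 23 25 26
f 23 26 24
f 25 21 27
f 25 27 26
f 26 27 28
f 26 28 24
f 27 21 29
f 27 29 28
f 28 29 30
f 28 30 24
f 29 21 31
f 29 31 30
f 30 31 32
f 30 32 24
f 31 21 33
f 31 33 32
f 32 33 34
f 32 34 24
f 33 21 35
f 33 35 34
f 34 35 36
f 34 36 24
f 35 21 37
f 35 37 36
f 36 37 38
f 36 38 24
f 37 21 39
f 37 39 38
f 38 39 40
f 38 40 24
f 39 21 41
f 39 41 40
f 40 41 42
f 40 42 24
f 41 21 43
f 41 43 42
f 42 43 44
f 42 44 24
f 43 21 45
f 43 45 44
f 44 45 46
f 44 46 24
f 45 21 47
f 45 47 46
f 46 47 48
f 46 48 24
f 47 21 49
f 47 49 48
f 48 49 50
f 48 50 24
f 49 21 51
f 49 51 50
f 50 51 52
f 50 52 24
f 51 21 53
f 51 53 52
f 52 53 54
f 52 54 24
f 53 21 22
f 53 22 54
f 54 22 23
f 54 23 24
f 56 58 55
f 59 56 55
f 55 58 57
f 57 59 55
f 56 62 58
f 60 56 59
f 60 62 56
f 58 62 57
f 61 59 57
f 57 62 61
f 61 60 59
f 62 60 61



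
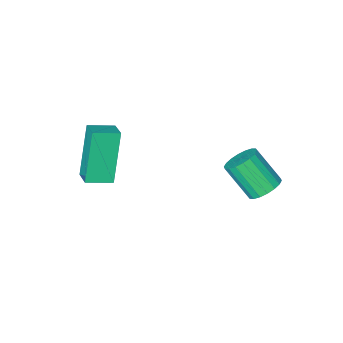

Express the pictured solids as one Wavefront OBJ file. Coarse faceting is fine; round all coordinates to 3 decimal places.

v 3.496 -2.703 1.267
v 2.878 -3.288 3.122
v 3.671 -1.977 1.554
v 3.053 -2.562 3.409
v 4.387 -2.998 1.471
v 3.769 -3.583 3.326
v 4.562 -2.272 1.758
v 3.944 -2.857 3.613
v -0.033 1.301 2.259
v 0.413 1.719 2.411
v 0.839 0.878 3.473
v 0.393 0.459 3.321
v 0.194 1.802 2.565
v 0.62 0.961 3.627
v -0.07 1.786 2.659
v 0.356 0.945 3.72
v -0.326 1.674 2.673
v 0.1 0.833 3.735
v -0.525 1.488 2.605
v -0.099 0.647 3.667
v -0.626 1.265 2.469
v -0.2 0.424 3.531
v -0.61 1.049 2.291
v -0.184 0.208 3.353
v -0.479 0.882 2.107
v -0.053 0.041 3.169
v -0.26 0.799 1.953
v 0.166 -0.042 3.015
v 0.004 0.815 1.86
v 0.43 -0.026 2.921
v 0.26 0.927 1.845
v 0.686 0.086 2.907
v 0.459 1.113 1.913
v 0.885 0.272 2.975
v 0.56 1.336 2.049
v 0.986 0.495 3.111
v 0.544 1.552 2.227
v 0.97 0.711 3.289
f 2 4 1
f 5 2 1
f 1 4 3
f 3 5 1
f 2 8 4
f 6 2 5
f 6 8 2
f 4 8 3
f 7 5 3
f 3 8 7
f 7 6 5
f 8 6 7
f 10 9 13
f 10 13 11
f 11 13 14
f 11 14 12
f 13 9 15
f 13 15 14
f 14 15 16
f 14 16 12
f 15 9 17
f 15 17 16
f 16 17 18
f 16 18 12
f 17 9 19
f 17 19 18
f 18 19 20
f 18 20 12
f 19 9 21
f 19 21 20
f 20 21 22
f 20 22 12
f 21 9 23
f 21 23 22
f 22 23 24
f 22 24 12
f 23 9 25
f 23 25 24
f 24 25 26
f 24 26 12
f 25 9 27
f 25 27 26
f 26 27 28
f 26 28 12
f 27 9 29
f 27 29 28
f 28 29 30
f 28 30 12
f 29 9 31
f 29 31 30
f 30 31 32
f 30 32 12
f 31 9 33
f 31 33 32
f 32 33 34
f 32 34 12
f 33 9 35
f 33 35 34
f 34 35 36
f 34 36 12
f 35 9 37
f 35 37 36
f 36 37 38
f 36 38 12
f 37 9 10
f 37 10 38
f 38 10 11
f 38 11 12

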